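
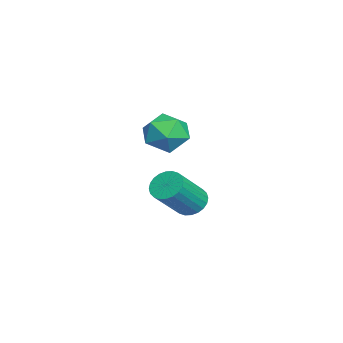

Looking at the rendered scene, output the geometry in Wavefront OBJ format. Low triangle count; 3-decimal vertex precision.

v 0.481 3.744 -1.433
v 0.965 3.518 -1.959
v 2.063 2.59 -0.554
v 1.579 2.816 -0.027
v 1.081 3.775 -1.881
v 2.179 2.847 -0.476
v 1.107 4.027 -1.735
v 2.204 3.099 -0.329
v 1.037 4.236 -1.542
v 2.135 3.308 -0.137
v 0.882 4.37 -1.333
v 1.98 3.442 0.072
v 0.667 4.408 -1.139
v 1.764 3.481 0.266
v 0.423 4.346 -0.989
v 1.521 3.419 0.416
v 0.188 4.192 -0.908
v 1.286 3.264 0.498
v -0.003 3.97 -0.906
v 1.095 3.042 0.499
v -0.119 3.713 -0.984
v 0.979 2.785 0.421
v -0.144 3.461 -1.131
v 0.953 2.533 0.275
v -0.075 3.252 -1.323
v 1.023 2.324 0.082
v 0.08 3.118 -1.532
v 1.178 2.19 -0.127
v 0.296 3.079 -1.726
v 1.393 2.152 -0.321
v 0.539 3.141 -1.876
v 1.637 2.214 -0.471
v 0.774 3.296 -1.958
v 1.872 2.368 -0.552
v 3.045 3.461 2.842
v 3.792 3.777 3.444
v 3.028 2.023 3.616
v 3.775 2.339 4.218
v 2.855 2.747 4.298
v 2.865 3.636 3.82
v 3.955 2.164 3.24
v 3.965 3.053 2.762
v 4.354 2.975 3.69
v 3.674 3.335 4.344
v 3.146 2.465 2.716
v 2.466 2.825 3.37
f 2 1 5
f 2 5 3
f 3 5 6
f 3 6 4
f 5 1 7
f 5 7 6
f 6 7 8
f 6 8 4
f 7 1 9
f 7 9 8
f 8 9 10
f 8 10 4
f 9 1 11
f 9 11 10
f 10 11 12
f 10 12 4
f 11 1 13
f 11 13 12
f 12 13 14
f 12 14 4
f 13 1 15
f 13 15 14
f 14 15 16
f 14 16 4
f 15 1 17
f 15 17 16
f 16 17 18
f 16 18 4
f 17 1 19
f 17 19 18
f 18 19 20
f 18 20 4
f 19 1 21
f 19 21 20
f 20 21 22
f 20 22 4
f 21 1 23
f 21 23 22
f 22 23 24
f 22 24 4
f 23 1 25
f 23 25 24
f 24 25 26
f 24 26 4
f 25 1 27
f 25 27 26
f 26 27 28
f 26 28 4
f 27 1 29
f 27 29 28
f 28 29 30
f 28 30 4
f 29 1 31
f 29 31 30
f 30 31 32
f 30 32 4
f 31 1 33
f 31 33 32
f 32 33 34
f 32 34 4
f 33 1 2
f 33 2 34
f 34 2 3
f 34 3 4
f 35 46 40
f 35 40 36
f 35 36 42
f 35 42 45
f 35 45 46
f 36 40 44
f 40 46 39
f 46 45 37
f 45 42 41
f 42 36 43
f 38 44 39
f 38 39 37
f 38 37 41
f 38 41 43
f 38 43 44
f 39 44 40
f 37 39 46
f 41 37 45
f 43 41 42
f 44 43 36



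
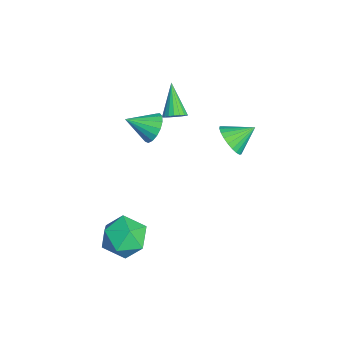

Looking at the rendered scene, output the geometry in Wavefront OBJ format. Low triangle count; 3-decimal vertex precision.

v 0.423 2.511 -0.475
v 0.883 2.113 0.215
v 0.317 3.689 0.275
v 1.152 2.258 0.026
v 1.31 2.441 -0.24
v 1.332 2.635 -0.541
v 1.216 2.81 -0.832
v 0.98 2.94 -1.069
v 0.659 3.004 -1.215
v 0.301 2.993 -1.249
v -0.037 2.909 -1.165
v -0.306 2.765 -0.976
v -0.464 2.582 -0.71
v -0.486 2.388 -0.409
v -0.371 2.213 -0.118
v -0.134 2.083 0.119
v 0.187 2.019 0.265
v 0.545 2.029 0.299
v 0.292 -1.115 0.87
v 0.586 -0.719 1.574
v 0.208 -2.405 1.63
v 0.177 -0.677 1.601
v -0.205 -0.735 1.459
v -0.474 -0.88 1.183
v -0.567 -1.079 0.835
v -0.463 -1.287 0.495
v -0.186 -1.455 0.241
v 0.2 -1.545 0.13
v 0.607 -1.536 0.19
v 0.942 -1.432 0.404
v 1.128 -1.254 0.726
v 1.123 -1.045 1.08
v 0.927 -0.852 1.386
v 3.909 -2.058 -4.26
v 4.673 -2.999 -4.469
v 3.307 -2.921 -2.571
v 4.071 -3.862 -2.78
v 4.524 -2.753 -2.5
v 4.896 -2.22 -3.544
v 3.084 -3.7 -3.496
v 3.456 -3.167 -4.54
v 4.163 -4.014 -3.997
v 5.053 -3.429 -3.381
v 2.927 -2.491 -3.659
v 3.817 -1.906 -3.043
v -1.364 0.138 -0.015
v -0.964 0.31 0.426
v -2.776 0.162 1.255
v -1.051 0.551 0.324
v -1.2 0.711 0.156
v -1.382 0.757 -0.047
v -1.56 0.68 -0.243
v -1.699 0.497 -0.395
v -1.772 0.242 -0.471
v -1.764 -0.034 -0.457
v -1.677 -0.275 -0.355
v -1.528 -0.435 -0.187
v -1.346 -0.481 0.016
v -1.168 -0.404 0.212
v -1.029 -0.22 0.364
v -0.956 0.035 0.44
f 2 1 4
f 2 4 3
f 4 1 5
f 4 5 3
f 5 1 6
f 5 6 3
f 6 1 7
f 6 7 3
f 7 1 8
f 7 8 3
f 8 1 9
f 8 9 3
f 9 1 10
f 9 10 3
f 10 1 11
f 10 11 3
f 11 1 12
f 11 12 3
f 12 1 13
f 12 13 3
f 13 1 14
f 13 14 3
f 14 1 15
f 14 15 3
f 15 1 16
f 15 16 3
f 16 1 17
f 16 17 3
f 17 1 18
f 17 18 3
f 18 1 2
f 18 2 3
f 20 19 22
f 20 22 21
f 22 19 23
f 22 23 21
f 23 19 24
f 23 24 21
f 24 19 25
f 24 25 21
f 25 19 26
f 25 26 21
f 26 19 27
f 26 27 21
f 27 19 28
f 27 28 21
f 28 19 29
f 28 29 21
f 29 19 30
f 29 30 21
f 30 19 31
f 30 31 21
f 31 19 32
f 31 32 21
f 32 19 33
f 32 33 21
f 33 19 20
f 33 20 21
f 34 45 39
f 34 39 35
f 34 35 41
f 34 41 44
f 34 44 45
f 35 39 43
f 39 45 38
f 45 44 36
f 44 41 40
f 41 35 42
f 37 43 38
f 37 38 36
f 37 36 40
f 37 40 42
f 37 42 43
f 38 43 39
f 36 38 45
f 40 36 44
f 42 40 41
f 43 42 35
f 47 46 49
f 47 49 48
f 49 46 50
f 49 50 48
f 50 46 51
f 50 51 48
f 51 46 52
f 51 52 48
f 52 46 53
f 52 53 48
f 53 46 54
f 53 54 48
f 54 46 55
f 54 55 48
f 55 46 56
f 55 56 48
f 56 46 57
f 56 57 48
f 57 46 58
f 57 58 48
f 58 46 59
f 58 59 48
f 59 46 60
f 59 60 48
f 60 46 61
f 60 61 48
f 61 46 47
f 61 47 48



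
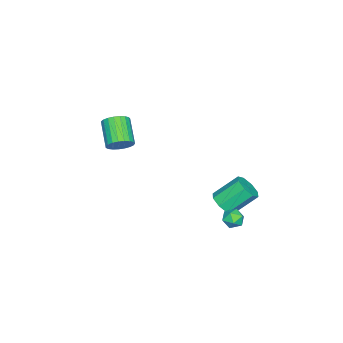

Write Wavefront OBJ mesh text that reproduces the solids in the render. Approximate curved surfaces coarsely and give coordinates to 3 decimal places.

v 0.938 -3.179 3.389
v 1.509 -3.618 3.714
v 0.332 -4.42 4.696
v -0.238 -3.981 4.371
v 1.5 -3.359 3.915
v 0.323 -4.16 4.897
v 1.394 -3.068 4.025
v 0.217 -3.87 5.007
v 1.209 -2.796 4.025
v 0.032 -3.598 5.007
v 0.977 -2.591 3.915
v -0.2 -3.393 4.897
v 0.739 -2.487 3.714
v -0.438 -3.289 4.696
v 0.535 -2.503 3.457
v -0.642 -3.305 4.439
v 0.401 -2.636 3.188
v -0.776 -3.438 4.17
v 0.36 -2.863 2.954
v -0.817 -3.665 3.936
v 0.419 -3.144 2.795
v -0.758 -3.946 3.777
v 0.567 -3.432 2.738
v -0.609 -4.233 3.721
v 0.78 -3.675 2.795
v -0.396 -4.477 3.777
v 1.021 -3.833 2.954
v -0.156 -4.635 3.936
v 1.247 -3.878 3.188
v 0.07 -4.68 4.17
v 1.419 -3.802 3.457
v 0.243 -4.604 4.439
v 0.229 2.432 -0.198
v 0.625 2.026 0.422
v -0.114 3.162 1.638
v -0.509 3.568 1.018
v 0.974 2.509 0.183
v 0.236 3.645 1.398
v 0.887 2.948 -0.28
v 0.149 4.083 0.936
v 0.415 3.084 -0.694
v -0.323 4.22 0.521
v -0.166 2.838 -0.818
v -0.905 3.974 0.398
v -0.516 2.355 -0.578
v -1.254 3.491 0.637
v -0.429 1.917 -0.116
v -1.167 3.052 1.1
v 0.043 1.78 0.299
v -0.695 2.916 1.514
v 0.798 3.844 -0.372
v 1.419 3.983 -0.59
v 1.141 2.877 -0.01
v 1.762 3.016 -0.228
v 1.506 3.354 0.294
v 1.294 3.952 0.07
v 1.266 2.908 -0.67
v 1.054 3.506 -0.894
v 1.708 3.405 -0.775
v 1.857 3.68 -0.179
v 0.703 3.18 -0.421
v 0.852 3.455 0.175
f 2 1 5
f 2 5 3
f 3 5 6
f 3 6 4
f 5 1 7
f 5 7 6
f 6 7 8
f 6 8 4
f 7 1 9
f 7 9 8
f 8 9 10
f 8 10 4
f 9 1 11
f 9 11 10
f 10 11 12
f 10 12 4
f 11 1 13
f 11 13 12
f 12 13 14
f 12 14 4
f 13 1 15
f 13 15 14
f 14 15 16
f 14 16 4
f 15 1 17
f 15 17 16
f 16 17 18
f 16 18 4
f 17 1 19
f 17 19 18
f 18 19 20
f 18 20 4
f 19 1 21
f 19 21 20
f 20 21 22
f 20 22 4
f 21 1 23
f 21 23 22
f 22 23 24
f 22 24 4
f 23 1 25
f 23 25 24
f 24 25 26
f 24 26 4
f 25 1 27
f 25 27 26
f 26 27 28
f 26 28 4
f 27 1 29
f 27 29 28
f 28 29 30
f 28 30 4
f 29 1 31
f 29 31 30
f 30 31 32
f 30 32 4
f 31 1 2
f 31 2 32
f 32 2 3
f 32 3 4
f 34 33 37
f 34 37 35
f 35 37 38
f 35 38 36
f 37 33 39
f 37 39 38
f 38 39 40
f 38 40 36
f 39 33 41
f 39 41 40
f 40 41 42
f 40 42 36
f 41 33 43
f 41 43 42
f 42 43 44
f 42 44 36
f 43 33 45
f 43 45 44
f 44 45 46
f 44 46 36
f 45 33 47
f 45 47 46
f 46 47 48
f 46 48 36
f 47 33 49
f 47 49 48
f 48 49 50
f 48 50 36
f 49 33 34
f 49 34 50
f 50 34 35
f 50 35 36
f 51 62 56
f 51 56 52
f 51 52 58
f 51 58 61
f 51 61 62
f 52 56 60
f 56 62 55
f 62 61 53
f 61 58 57
f 58 52 59
f 54 60 55
f 54 55 53
f 54 53 57
f 54 57 59
f 54 59 60
f 55 60 56
f 53 55 62
f 57 53 61
f 59 57 58
f 60 59 52



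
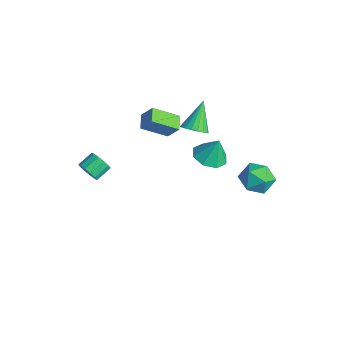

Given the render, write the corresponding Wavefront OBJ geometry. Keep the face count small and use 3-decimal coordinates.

v -3.073 -3.699 -1.532
v -2.494 -3.785 -1.063
v -2.729 -2.827 -0.598
v -3.307 -2.741 -1.068
v -2.343 -3.583 -1.402
v -2.578 -2.626 -0.937
v -2.423 -3.418 -1.782
v -2.658 -2.461 -1.318
v -2.71 -3.342 -2.084
v -2.945 -2.385 -1.619
v -3.111 -3.379 -2.21
v -3.346 -2.422 -1.745
v -3.501 -3.518 -2.121
v -3.736 -2.561 -1.656
v -3.754 -3.714 -1.845
v -3.989 -2.756 -1.381
v -3.791 -3.905 -1.47
v -4.026 -2.948 -1.005
v -3.6 -4.031 -1.115
v -3.835 -3.073 -0.65
v -3.241 -4.051 -0.892
v -3.476 -3.093 -0.427
v -2.829 -3.959 -0.873
v -3.064 -3.002 -0.408
v -1.823 3.478 -2.105
v -1.108 2.649 -1.996
v -1.537 3.922 -0.595
v -0.743 3.355 -2.273
v -1.01 4.133 -2.452
v -1.754 4.527 -2.427
v -2.538 4.307 -2.214
v -2.903 3.6 -1.937
v -2.635 2.822 -1.759
v -1.892 2.428 -1.783
v -3.099 1.448 0.826
v -3.565 -0.047 1.812
v -2.524 1.884 1.76
v -2.99 0.39 2.746
v -2.23 0.97 0.514
v -2.696 -0.524 1.5
v -1.655 1.407 1.448
v -2.121 -0.088 2.434
v -3.536 3.353 -1.04
v -3.07 2.913 -0.465
v -4.444 4.427 0.52
v -2.847 3.214 -0.543
v -2.761 3.543 -0.719
v -2.828 3.834 -0.959
v -3.035 4.03 -1.214
v -3.341 4.091 -1.435
v -3.686 4.007 -1.578
v -4.001 3.792 -1.614
v -4.224 3.491 -1.536
v -4.311 3.163 -1.36
v -4.244 2.872 -1.121
v -4.037 2.676 -0.865
v -3.731 2.614 -0.644
v -3.386 2.699 -0.501
v 4.062 3.862 1.976
v 4.929 3.289 1.572
v 3.051 3.311 0.588
v 3.918 2.738 0.184
v 3.421 2.407 1.126
v 4.046 2.748 1.983
v 3.934 3.852 0.177
v 4.559 4.193 1.034
v 4.85 3.283 0.46
v 4.533 2.39 1.046
v 3.447 4.21 1.114
v 3.13 3.317 1.7
f 2 1 5
f 2 5 3
f 3 5 6
f 3 6 4
f 5 1 7
f 5 7 6
f 6 7 8
f 6 8 4
f 7 1 9
f 7 9 8
f 8 9 10
f 8 10 4
f 9 1 11
f 9 11 10
f 10 11 12
f 10 12 4
f 11 1 13
f 11 13 12
f 12 13 14
f 12 14 4
f 13 1 15
f 13 15 14
f 14 15 16
f 14 16 4
f 15 1 17
f 15 17 16
f 16 17 18
f 16 18 4
f 17 1 19
f 17 19 18
f 18 19 20
f 18 20 4
f 19 1 21
f 19 21 20
f 20 21 22
f 20 22 4
f 21 1 23
f 21 23 22
f 22 23 24
f 22 24 4
f 23 1 2
f 23 2 24
f 24 2 3
f 24 3 4
f 26 25 28
f 26 28 27
f 28 25 29
f 28 29 27
f 29 25 30
f 29 30 27
f 30 25 31
f 30 31 27
f 31 25 32
f 31 32 27
f 32 25 33
f 32 33 27
f 33 25 34
f 33 34 27
f 34 25 26
f 34 26 27
f 36 38 35
f 39 36 35
f 35 38 37
f 37 39 35
f 36 42 38
f 40 36 39
f 40 42 36
f 38 42 37
f 41 39 37
f 37 42 41
f 41 40 39
f 42 40 41
f 44 43 46
f 44 46 45
f 46 43 47
f 46 47 45
f 47 43 48
f 47 48 45
f 48 43 49
f 48 49 45
f 49 43 50
f 49 50 45
f 50 43 51
f 50 51 45
f 51 43 52
f 51 52 45
f 52 43 53
f 52 53 45
f 53 43 54
f 53 54 45
f 54 43 55
f 54 55 45
f 55 43 56
f 55 56 45
f 56 43 57
f 56 57 45
f 57 43 58
f 57 58 45
f 58 43 44
f 58 44 45
f 59 70 64
f 59 64 60
f 59 60 66
f 59 66 69
f 59 69 70
f 60 64 68
f 64 70 63
f 70 69 61
f 69 66 65
f 66 60 67
f 62 68 63
f 62 63 61
f 62 61 65
f 62 65 67
f 62 67 68
f 63 68 64
f 61 63 70
f 65 61 69
f 67 65 66
f 68 67 60



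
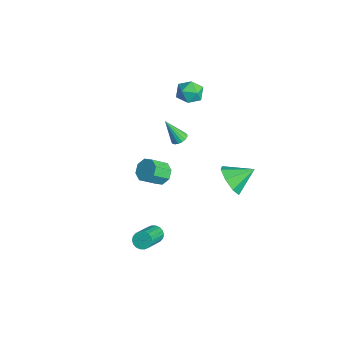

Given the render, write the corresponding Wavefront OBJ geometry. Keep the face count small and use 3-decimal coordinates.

v 1.897 -2.65 -4.353
v 2.301 -2.675 -4.768
v 3.567 -3.895 -3.462
v 3.163 -3.87 -3.047
v 2.368 -2.464 -4.636
v 3.634 -3.684 -3.33
v 2.342 -2.29 -4.447
v 3.608 -3.509 -3.141
v 2.227 -2.187 -4.24
v 3.493 -3.407 -2.934
v 2.047 -2.176 -4.055
v 3.313 -3.395 -2.749
v 1.838 -2.258 -3.929
v 3.104 -3.478 -2.624
v 1.64 -2.419 -3.887
v 2.906 -3.639 -2.582
v 1.493 -2.625 -3.938
v 2.759 -3.845 -2.632
v 1.426 -2.836 -4.07
v 2.692 -4.056 -2.764
v 1.452 -3.011 -4.259
v 2.718 -4.23 -2.953
v 1.567 -3.113 -4.466
v 2.833 -4.333 -3.16
v 1.747 -3.125 -4.651
v 3.013 -4.344 -3.345
v 1.956 -3.042 -4.776
v 3.222 -4.262 -3.471
v 2.154 -2.881 -4.818
v 3.42 -4.101 -3.513
v 0.75 -1.716 -0.033
v 1.124 -1.259 0.446
v 1.223 -2.228 1.292
v 0.85 -2.684 0.813
v 0.548 -1.246 0.529
v 0.648 -2.215 1.375
v 0.091 -1.508 0.283
v 0.191 -2.476 1.129
v 0.02 -1.891 -0.148
v 0.119 -2.86 0.698
v 0.377 -2.172 -0.512
v 0.476 -3.141 0.334
v 0.952 -2.185 -0.595
v 1.052 -3.154 0.251
v 1.409 -1.924 -0.349
v 1.509 -2.892 0.497
v 1.481 -1.54 0.082
v 1.58 -2.509 0.928
v -2.107 0.602 -0.45
v -1.648 0.34 -0.403
v -2.633 -0.062 0.99
v -1.605 0.56 -0.285
v -1.676 0.79 -0.205
v -1.846 0.977 -0.181
v -2.076 1.078 -0.219
v -2.313 1.069 -0.309
v -2.502 0.954 -0.432
v -2.601 0.758 -0.559
v -2.587 0.526 -0.66
v -2.463 0.311 -0.714
v -2.257 0.163 -0.707
v -2.017 0.115 -0.641
v -1.797 0.179 -0.531
v -2.339 1.79 3.216
v -1.491 1.653 3.368
v -2.669 0.767 4.132
v -1.821 0.63 4.284
v -2.199 1.368 4.556
v -1.995 2 3.99
v -2.165 0.42 3.51
v -1.961 1.052 2.944
v -1.383 0.806 3.55
v -1.404 1.391 4.196
v -2.756 1.029 3.304
v -2.777 1.614 3.95
v 2.726 1.611 -0.151
v 3.174 1.08 0.637
v 2.974 2.949 0.611
v 3.704 1.301 0.075
v 3.661 1.704 -0.62
v 3.07 2.052 -1.039
v 2.278 2.141 -0.938
v 1.748 1.92 -0.376
v 1.791 1.517 0.318
v 2.381 1.169 0.738
f 2 1 5
f 2 5 3
f 3 5 6
f 3 6 4
f 5 1 7
f 5 7 6
f 6 7 8
f 6 8 4
f 7 1 9
f 7 9 8
f 8 9 10
f 8 10 4
f 9 1 11
f 9 11 10
f 10 11 12
f 10 12 4
f 11 1 13
f 11 13 12
f 12 13 14
f 12 14 4
f 13 1 15
f 13 15 14
f 14 15 16
f 14 16 4
f 15 1 17
f 15 17 16
f 16 17 18
f 16 18 4
f 17 1 19
f 17 19 18
f 18 19 20
f 18 20 4
f 19 1 21
f 19 21 20
f 20 21 22
f 20 22 4
f 21 1 23
f 21 23 22
f 22 23 24
f 22 24 4
f 23 1 25
f 23 25 24
f 24 25 26
f 24 26 4
f 25 1 27
f 25 27 26
f 26 27 28
f 26 28 4
f 27 1 29
f 27 29 28
f 28 29 30
f 28 30 4
f 29 1 2
f 29 2 30
f 30 2 3
f 30 3 4
f 32 31 35
f 32 35 33
f 33 35 36
f 33 36 34
f 35 31 37
f 35 37 36
f 36 37 38
f 36 38 34
f 37 31 39
f 37 39 38
f 38 39 40
f 38 40 34
f 39 31 41
f 39 41 40
f 40 41 42
f 40 42 34
f 41 31 43
f 41 43 42
f 42 43 44
f 42 44 34
f 43 31 45
f 43 45 44
f 44 45 46
f 44 46 34
f 45 31 47
f 45 47 46
f 46 47 48
f 46 48 34
f 47 31 32
f 47 32 48
f 48 32 33
f 48 33 34
f 50 49 52
f 50 52 51
f 52 49 53
f 52 53 51
f 53 49 54
f 53 54 51
f 54 49 55
f 54 55 51
f 55 49 56
f 55 56 51
f 56 49 57
f 56 57 51
f 57 49 58
f 57 58 51
f 58 49 59
f 58 59 51
f 59 49 60
f 59 60 51
f 60 49 61
f 60 61 51
f 61 49 62
f 61 62 51
f 62 49 63
f 62 63 51
f 63 49 50
f 63 50 51
f 64 75 69
f 64 69 65
f 64 65 71
f 64 71 74
f 64 74 75
f 65 69 73
f 69 75 68
f 75 74 66
f 74 71 70
f 71 65 72
f 67 73 68
f 67 68 66
f 67 66 70
f 67 70 72
f 67 72 73
f 68 73 69
f 66 68 75
f 70 66 74
f 72 70 71
f 73 72 65
f 77 76 79
f 77 79 78
f 79 76 80
f 79 80 78
f 80 76 81
f 80 81 78
f 81 76 82
f 81 82 78
f 82 76 83
f 82 83 78
f 83 76 84
f 83 84 78
f 84 76 85
f 84 85 78
f 85 76 77
f 85 77 78



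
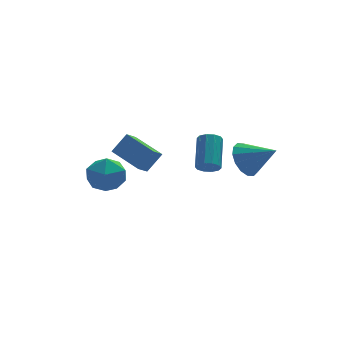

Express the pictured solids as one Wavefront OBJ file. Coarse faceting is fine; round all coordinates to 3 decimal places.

v -2.122 3.859 -0.881
v -1.341 4.017 0.095
v -1.574 4.335 -1.397
v -0.792 4.492 -0.421
v -1.208 2.288 -1.359
v -0.426 2.445 -0.383
v -0.659 2.763 -1.875
v 0.122 2.921 -0.899
v 2.348 2.768 -2.052
v 2.885 2.835 -2.375
v 3.389 4.319 -1.232
v 2.852 4.252 -0.908
v 2.613 3.057 -2.544
v 3.117 4.541 -1.401
v 2.241 3.169 -2.525
v 2.745 4.653 -1.382
v 1.909 3.128 -2.326
v 2.413 4.612 -1.182
v 1.745 2.949 -2.021
v 2.249 4.433 -0.878
v 1.811 2.701 -1.728
v 2.315 4.185 -0.585
v 2.083 2.479 -1.559
v 2.587 3.963 -0.416
v 2.455 2.367 -1.578
v 2.959 3.851 -0.435
v 2.787 2.408 -1.778
v 3.291 3.892 -0.634
v 2.951 2.587 -2.082
v 3.455 4.071 -0.939
v 3.222 -0.377 0.076
v 3.936 0.312 -0.161
v 4.398 -1.283 0.984
v 3.722 0.486 0.289
v 3.374 0.429 0.682
v 2.985 0.155 0.913
v 2.66 -0.261 0.919
v 2.486 -0.708 0.699
v 2.509 -1.067 0.312
v 2.723 -1.241 -0.138
v 3.071 -1.183 -0.531
v 3.459 -0.91 -0.761
v 3.784 -0.494 -0.768
v 3.959 -0.047 -0.548
v -3.33 3.94 -2.654
v -2.247 4.311 -2.718
v -2.773 2.489 -1.642
v -1.69 2.86 -1.706
v -2.461 3.445 -1.092
v -2.805 4.342 -1.717
v -2.215 2.458 -2.643
v -2.559 3.355 -3.268
v -1.558 3.395 -2.711
v -1.71 4.005 -1.753
v -3.31 2.795 -2.607
v -3.462 3.405 -1.649
f 2 4 1
f 5 2 1
f 1 4 3
f 3 5 1
f 2 8 4
f 6 2 5
f 6 8 2
f 4 8 3
f 7 5 3
f 3 8 7
f 7 6 5
f 8 6 7
f 10 9 13
f 10 13 11
f 11 13 14
f 11 14 12
f 13 9 15
f 13 15 14
f 14 15 16
f 14 16 12
f 15 9 17
f 15 17 16
f 16 17 18
f 16 18 12
f 17 9 19
f 17 19 18
f 18 19 20
f 18 20 12
f 19 9 21
f 19 21 20
f 20 21 22
f 20 22 12
f 21 9 23
f 21 23 22
f 22 23 24
f 22 24 12
f 23 9 25
f 23 25 24
f 24 25 26
f 24 26 12
f 25 9 27
f 25 27 26
f 26 27 28
f 26 28 12
f 27 9 29
f 27 29 28
f 28 29 30
f 28 30 12
f 29 9 10
f 29 10 30
f 30 10 11
f 30 11 12
f 32 31 34
f 32 34 33
f 34 31 35
f 34 35 33
f 35 31 36
f 35 36 33
f 36 31 37
f 36 37 33
f 37 31 38
f 37 38 33
f 38 31 39
f 38 39 33
f 39 31 40
f 39 40 33
f 40 31 41
f 40 41 33
f 41 31 42
f 41 42 33
f 42 31 43
f 42 43 33
f 43 31 44
f 43 44 33
f 44 31 32
f 44 32 33
f 45 56 50
f 45 50 46
f 45 46 52
f 45 52 55
f 45 55 56
f 46 50 54
f 50 56 49
f 56 55 47
f 55 52 51
f 52 46 53
f 48 54 49
f 48 49 47
f 48 47 51
f 48 51 53
f 48 53 54
f 49 54 50
f 47 49 56
f 51 47 55
f 53 51 52
f 54 53 46



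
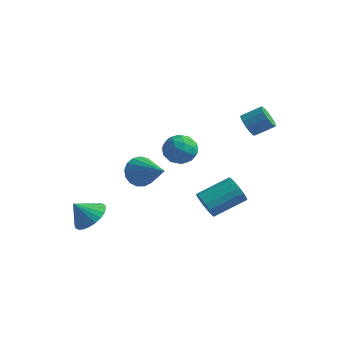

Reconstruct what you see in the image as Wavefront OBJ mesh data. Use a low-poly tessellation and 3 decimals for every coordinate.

v -3.002 -2.335 -3.016
v -2.205 -2.322 -2.498
v -3.598 -2.825 -2.084
v -2.35 -1.991 -2.416
v -2.594 -1.712 -2.426
v -2.9 -1.528 -2.525
v -3.221 -1.466 -2.699
v -3.509 -1.537 -2.921
v -3.72 -1.73 -3.157
v -3.822 -2.014 -3.372
v -3.798 -2.347 -3.533
v -3.653 -2.679 -3.615
v -3.409 -2.958 -3.605
v -3.103 -3.142 -3.506
v -2.782 -3.203 -3.332
v -2.494 -3.132 -3.11
v -2.283 -2.94 -2.874
v -2.181 -2.655 -2.659
v 2.127 3.173 1.943
v 2.506 3.208 1.391
v 3.291 3.782 1.966
v 2.913 3.747 2.517
v 2.284 3.514 1.388
v 3.07 4.088 1.963
v 2.013 3.712 1.561
v 2.798 4.286 2.136
v 1.778 3.738 1.855
v 2.564 4.312 2.43
v 1.654 3.585 2.177
v 2.44 4.159 2.752
v 1.68 3.301 2.425
v 2.466 3.875 3
v 1.848 2.977 2.519
v 2.634 3.551 3.094
v 2.105 2.715 2.431
v 2.89 3.289 3.006
v 2.369 2.598 2.187
v 3.154 3.172 2.762
v 2.556 2.664 1.866
v 3.341 3.238 2.441
v 2.607 2.891 1.569
v 3.392 3.465 2.144
v -0.98 -1.15 0.048
v -0.521 -0.953 -0.652
v 0.76 -1.85 0.992
v -0.507 -0.61 -0.425
v -0.601 -0.391 -0.089
v -0.781 -0.346 0.278
v -1.008 -0.485 0.592
v -1.228 -0.776 0.782
v -1.391 -1.153 0.803
v -1.46 -1.53 0.652
v -1.42 -1.819 0.362
v -1.278 -1.955 0
v -1.068 -1.907 -0.35
v -0.839 -1.685 -0.61
v -0.641 -1.341 -0.719
v 0.856 1.516 -3.029
v 1.218 1 -2.569
v 2.205 2.369 -1.811
v 1.844 2.884 -2.271
v 1.433 1.014 -2.874
v 2.42 2.383 -2.116
v 1.516 1.142 -3.214
v 2.503 2.511 -2.457
v 1.447 1.357 -3.512
v 2.435 2.725 -2.755
v 1.244 1.607 -3.699
v 2.231 2.976 -2.942
v 0.951 1.837 -3.733
v 1.939 3.206 -2.976
v 0.637 1.993 -3.605
v 1.625 3.362 -2.848
v 0.373 2.039 -3.346
v 1.361 3.408 -2.588
v 0.22 1.966 -3.013
v 1.207 3.335 -2.256
v 0.212 1.79 -2.684
v 1.2 3.158 -1.927
v 0.352 1.55 -2.434
v 1.34 2.919 -1.677
v 0.608 1.303 -2.321
v 1.595 2.672 -1.563
v 0.92 1.104 -2.369
v 1.908 2.473 -1.612
v -2.718 3.959 -1.104
v -2.079 4.378 -1.644
v -1.661 3.002 -0.596
v -1.022 3.421 -1.136
v -1.381 3.873 -0.399
v -2.034 4.464 -0.713
v -1.706 2.916 -1.527
v -2.359 3.507 -1.841
v -1.453 3.734 -1.905
v -1.253 4.325 -1.208
v -2.487 3.055 -1.032
v -2.287 3.646 -0.335
v -2.492 4.253 -1.418
v -1.248 3.127 -0.822
v -1.459 3.393 -0.388
v -1.084 3.639 -0.706
v -2.465 4.303 -0.871
v -2.09 4.55 -1.189
v -1.679 4.252 -0.457
v -1.65 2.83 -1.051
v -1.275 3.077 -1.369
v -2.656 3.741 -1.534
v -2.281 3.987 -1.852
v -2.061 3.128 -1.783
v -1.748 4.12 -1.889
v -1.127 3.558 -1.591
v -1.529 3.261 -1.821
v -1.913 3.608 -2.005
v -1.63 4.468 -1.48
v -1.009 3.905 -1.181
v -1.22 4.171 -0.748
v -1.604 4.518 -0.933
v -1.262 4.089 -1.633
v -2.731 3.475 -1.059
v -2.11 2.912 -0.76
v -2.136 2.862 -1.307
v -2.52 3.209 -1.492
v -2.613 3.822 -0.649
v -1.992 3.26 -0.351
v -1.827 3.772 -0.235
v -2.211 4.119 -0.419
v -2.478 3.291 -0.607
f 2 1 4
f 2 4 3
f 4 1 5
f 4 5 3
f 5 1 6
f 5 6 3
f 6 1 7
f 6 7 3
f 7 1 8
f 7 8 3
f 8 1 9
f 8 9 3
f 9 1 10
f 9 10 3
f 10 1 11
f 10 11 3
f 11 1 12
f 11 12 3
f 12 1 13
f 12 13 3
f 13 1 14
f 13 14 3
f 14 1 15
f 14 15 3
f 15 1 16
f 15 16 3
f 16 1 17
f 16 17 3
f 17 1 18
f 17 18 3
f 18 1 2
f 18 2 3
f 20 19 23
f 20 23 21
f 21 23 24
f 21 24 22
f 23 19 25
f 23 25 24
f 24 25 26
f 24 26 22
f 25 19 27
f 25 27 26
f 26 27 28
f 26 28 22
f 27 19 29
f 27 29 28
f 28 29 30
f 28 30 22
f 29 19 31
f 29 31 30
f 30 31 32
f 30 32 22
f 31 19 33
f 31 33 32
f 32 33 34
f 32 34 22
f 33 19 35
f 33 35 34
f 34 35 36
f 34 36 22
f 35 19 37
f 35 37 36
f 36 37 38
f 36 38 22
f 37 19 39
f 37 39 38
f 38 39 40
f 38 40 22
f 39 19 41
f 39 41 40
f 40 41 42
f 40 42 22
f 41 19 20
f 41 20 42
f 42 20 21
f 42 21 22
f 44 43 46
f 44 46 45
f 46 43 47
f 46 47 45
f 47 43 48
f 47 48 45
f 48 43 49
f 48 49 45
f 49 43 50
f 49 50 45
f 50 43 51
f 50 51 45
f 51 43 52
f 51 52 45
f 52 43 53
f 52 53 45
f 53 43 54
f 53 54 45
f 54 43 55
f 54 55 45
f 55 43 56
f 55 56 45
f 56 43 57
f 56 57 45
f 57 43 44
f 57 44 45
f 59 58 62
f 59 62 60
f 60 62 63
f 60 63 61
f 62 58 64
f 62 64 63
f 63 64 65
f 63 65 61
f 64 58 66
f 64 66 65
f 65 66 67
f 65 67 61
f 66 58 68
f 66 68 67
f 67 68 69
f 67 69 61
f 68 58 70
f 68 70 69
f 69 70 71
f 69 71 61
f 70 58 72
f 70 72 71
f 71 72 73
f 71 73 61
f 72 58 74
f 72 74 73
f 73 74 75
f 73 75 61
f 74 58 76
f 74 76 75
f 75 76 77
f 75 77 61
f 76 58 78
f 76 78 77
f 77 78 79
f 77 79 61
f 78 58 80
f 78 80 79
f 79 80 81
f 79 81 61
f 80 58 82
f 80 82 81
f 81 82 83
f 81 83 61
f 82 58 84
f 82 84 83
f 83 84 85
f 83 85 61
f 84 58 59
f 84 59 85
f 85 59 60
f 85 60 61
f 86 123 102
f 123 97 126
f 102 126 91
f 123 126 102
f 86 102 98
f 102 91 103
f 98 103 87
f 102 103 98
f 86 98 107
f 98 87 108
f 107 108 93
f 98 108 107
f 86 107 119
f 107 93 122
f 119 122 96
f 107 122 119
f 86 119 123
f 119 96 127
f 123 127 97
f 119 127 123
f 87 103 114
f 103 91 117
f 114 117 95
f 103 117 114
f 91 126 104
f 126 97 125
f 104 125 90
f 126 125 104
f 97 127 124
f 127 96 120
f 124 120 88
f 127 120 124
f 96 122 121
f 122 93 109
f 121 109 92
f 122 109 121
f 93 108 113
f 108 87 110
f 113 110 94
f 108 110 113
f 89 115 101
f 115 95 116
f 101 116 90
f 115 116 101
f 89 101 99
f 101 90 100
f 99 100 88
f 101 100 99
f 89 99 106
f 99 88 105
f 106 105 92
f 99 105 106
f 89 106 111
f 106 92 112
f 111 112 94
f 106 112 111
f 89 111 115
f 111 94 118
f 115 118 95
f 111 118 115
f 90 116 104
f 116 95 117
f 104 117 91
f 116 117 104
f 88 100 124
f 100 90 125
f 124 125 97
f 100 125 124
f 92 105 121
f 105 88 120
f 121 120 96
f 105 120 121
f 94 112 113
f 112 92 109
f 113 109 93
f 112 109 113
f 95 118 114
f 118 94 110
f 114 110 87
f 118 110 114



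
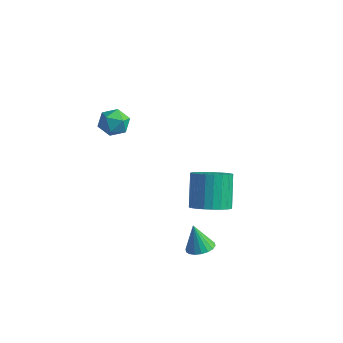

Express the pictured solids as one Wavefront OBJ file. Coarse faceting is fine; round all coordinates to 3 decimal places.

v -2.903 0.435 2.202
v -2.142 0.358 2.274
v -3.018 -0.798 2.106
v -2.257 -0.875 2.178
v -2.678 -0.643 2.777
v -2.607 0.119 2.836
v -2.553 -0.559 1.544
v -2.482 0.203 1.603
v -1.926 -0.256 1.867
v -2.004 -0.308 2.629
v -3.156 -0.132 1.751
v -3.234 -0.184 2.513
v 1.223 1.628 -3.158
v 2.104 1.948 -3.007
v 1.519 2.892 -1.59
v 0.637 2.572 -1.742
v 1.971 2.208 -3.235
v 1.386 3.152 -1.818
v 1.724 2.38 -3.452
v 1.139 3.323 -2.035
v 1.401 2.437 -3.623
v 0.815 3.381 -2.207
v 1.05 2.371 -3.724
v 0.465 3.315 -2.308
v 0.726 2.193 -3.739
v 0.141 3.136 -2.323
v 0.477 1.928 -3.666
v -0.108 2.871 -2.249
v 0.342 1.617 -3.515
v -0.243 2.561 -2.098
v 0.341 1.308 -3.31
v -0.244 2.252 -1.893
v 0.474 1.048 -3.082
v -0.111 1.992 -1.665
v 0.721 0.877 -2.865
v 0.136 1.82 -1.448
v 1.045 0.819 -2.693
v 0.459 1.763 -1.277
v 1.395 0.885 -2.592
v 0.81 1.829 -1.176
v 1.719 1.064 -2.577
v 1.134 2.007 -1.161
v 1.968 1.329 -2.651
v 1.383 2.272 -1.234
v 2.103 1.639 -2.802
v 1.518 2.583 -1.385
v 1.895 -0.12 -4.244
v 2.3 -0.624 -4.066
v 1.445 -0.04 -2.996
v 2.469 -0.383 -4.021
v 2.525 -0.09 -4.019
v 2.456 0.197 -4.063
v 2.276 0.421 -4.142
v 2.021 0.538 -4.241
v 1.74 0.525 -4.342
v 1.49 0.383 -4.423
v 1.321 0.143 -4.468
v 1.265 -0.15 -4.47
v 1.334 -0.437 -4.426
v 1.514 -0.661 -4.347
v 1.769 -0.778 -4.248
v 2.05 -0.765 -4.147
f 1 12 6
f 1 6 2
f 1 2 8
f 1 8 11
f 1 11 12
f 2 6 10
f 6 12 5
f 12 11 3
f 11 8 7
f 8 2 9
f 4 10 5
f 4 5 3
f 4 3 7
f 4 7 9
f 4 9 10
f 5 10 6
f 3 5 12
f 7 3 11
f 9 7 8
f 10 9 2
f 14 13 17
f 14 17 15
f 15 17 18
f 15 18 16
f 17 13 19
f 17 19 18
f 18 19 20
f 18 20 16
f 19 13 21
f 19 21 20
f 20 21 22
f 20 22 16
f 21 13 23
f 21 23 22
f 22 23 24
f 22 24 16
f 23 13 25
f 23 25 24
f 24 25 26
f 24 26 16
f 25 13 27
f 25 27 26
f 26 27 28
f 26 28 16
f 27 13 29
f 27 29 28
f 28 29 30
f 28 30 16
f 29 13 31
f 29 31 30
f 30 31 32
f 30 32 16
f 31 13 33
f 31 33 32
f 32 33 34
f 32 34 16
f 33 13 35
f 33 35 34
f 34 35 36
f 34 36 16
f 35 13 37
f 35 37 36
f 36 37 38
f 36 38 16
f 37 13 39
f 37 39 38
f 38 39 40
f 38 40 16
f 39 13 41
f 39 41 40
f 40 41 42
f 40 42 16
f 41 13 43
f 41 43 42
f 42 43 44
f 42 44 16
f 43 13 45
f 43 45 44
f 44 45 46
f 44 46 16
f 45 13 14
f 45 14 46
f 46 14 15
f 46 15 16
f 48 47 50
f 48 50 49
f 50 47 51
f 50 51 49
f 51 47 52
f 51 52 49
f 52 47 53
f 52 53 49
f 53 47 54
f 53 54 49
f 54 47 55
f 54 55 49
f 55 47 56
f 55 56 49
f 56 47 57
f 56 57 49
f 57 47 58
f 57 58 49
f 58 47 59
f 58 59 49
f 59 47 60
f 59 60 49
f 60 47 61
f 60 61 49
f 61 47 62
f 61 62 49
f 62 47 48
f 62 48 49



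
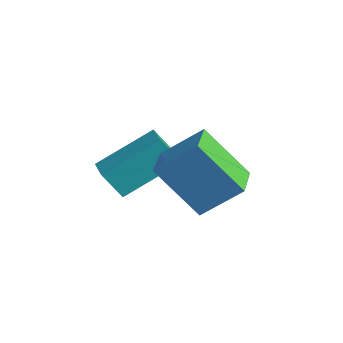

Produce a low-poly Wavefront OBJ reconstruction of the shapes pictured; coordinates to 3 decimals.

v -0.525 -3.235 -0.073
v 0.259 -2.243 0.987
v -1.51 -2.199 -0.314
v -0.726 -1.207 0.746
v 0.666 -2.473 -1.666
v 1.45 -1.481 -0.606
v -0.319 -1.437 -1.907
v 0.465 -0.445 -0.847
v -3.001 -2.733 -2.388
v -3.443 -3.191 -1.43
v -2.431 -0.968 -1.28
v -2.873 -1.427 -0.323
v -2.107 -3.153 -2.177
v -2.549 -3.612 -1.22
v -1.537 -1.389 -1.07
v -1.979 -1.847 -0.112
f 2 4 1
f 5 2 1
f 1 4 3
f 3 5 1
f 2 8 4
f 6 2 5
f 6 8 2
f 4 8 3
f 7 5 3
f 3 8 7
f 7 6 5
f 8 6 7
f 10 12 9
f 13 10 9
f 9 12 11
f 11 13 9
f 10 16 12
f 14 10 13
f 14 16 10
f 12 16 11
f 15 13 11
f 11 16 15
f 15 14 13
f 16 14 15



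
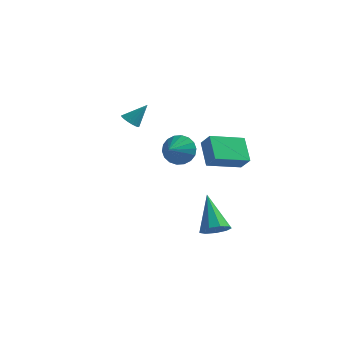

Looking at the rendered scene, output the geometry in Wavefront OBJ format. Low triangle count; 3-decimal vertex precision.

v -4.262 2.911 1.359
v -3.968 3.23 0.989
v -3.578 3.469 2.381
v -4.168 3.376 1.043
v -4.387 3.43 1.16
v -4.581 3.381 1.316
v -4.711 3.24 1.481
v -4.753 3.033 1.621
v -4.697 2.802 1.71
v -4.555 2.592 1.729
v -4.355 2.446 1.675
v -4.136 2.392 1.558
v -3.943 2.441 1.402
v -3.812 2.583 1.237
v -3.77 2.79 1.097
v -3.826 3.021 1.008
v -2.068 3.924 -0.653
v -1.687 4.246 0.143
v -2.132 2.796 -0.167
v -2.097 4.298 0.209
v -2.501 4.275 0.104
v -2.82 4.183 -0.152
v -2.99 4.039 -0.506
v -2.977 3.873 -0.89
v -2.784 3.717 -1.227
v -2.449 3.602 -1.45
v -2.039 3.55 -1.515
v -1.635 3.573 -1.41
v -1.317 3.665 -1.155
v -1.147 3.809 -0.801
v -1.16 3.975 -0.417
v -1.353 4.131 -0.08
v 1.235 -0.424 0.825
v 0.551 0.529 1.776
v 2.445 0.92 0.349
v 1.761 1.873 1.3
v 1.799 -0.693 1.5
v 1.115 0.26 2.451
v 3.009 0.651 1.024
v 2.325 1.604 1.975
v 2.565 -2.441 -2.199
v 3.185 -2.003 -2.158
v 1.655 -1.299 -0.621
v 2.848 -1.802 -2.498
v 2.378 -1.899 -2.699
v 1.996 -2.251 -2.665
v 1.88 -2.691 -2.414
v 2.085 -3.014 -2.062
v 2.515 -3.069 -1.774
v 2.968 -2.83 -1.685
v 3.233 -2.409 -1.837
f 2 1 4
f 2 4 3
f 4 1 5
f 4 5 3
f 5 1 6
f 5 6 3
f 6 1 7
f 6 7 3
f 7 1 8
f 7 8 3
f 8 1 9
f 8 9 3
f 9 1 10
f 9 10 3
f 10 1 11
f 10 11 3
f 11 1 12
f 11 12 3
f 12 1 13
f 12 13 3
f 13 1 14
f 13 14 3
f 14 1 15
f 14 15 3
f 15 1 16
f 15 16 3
f 16 1 2
f 16 2 3
f 18 17 20
f 18 20 19
f 20 17 21
f 20 21 19
f 21 17 22
f 21 22 19
f 22 17 23
f 22 23 19
f 23 17 24
f 23 24 19
f 24 17 25
f 24 25 19
f 25 17 26
f 25 26 19
f 26 17 27
f 26 27 19
f 27 17 28
f 27 28 19
f 28 17 29
f 28 29 19
f 29 17 30
f 29 30 19
f 30 17 31
f 30 31 19
f 31 17 32
f 31 32 19
f 32 17 18
f 32 18 19
f 34 36 33
f 37 34 33
f 33 36 35
f 35 37 33
f 34 40 36
f 38 34 37
f 38 40 34
f 36 40 35
f 39 37 35
f 35 40 39
f 39 38 37
f 40 38 39
f 42 41 44
f 42 44 43
f 44 41 45
f 44 45 43
f 45 41 46
f 45 46 43
f 46 41 47
f 46 47 43
f 47 41 48
f 47 48 43
f 48 41 49
f 48 49 43
f 49 41 50
f 49 50 43
f 50 41 51
f 50 51 43
f 51 41 42
f 51 42 43



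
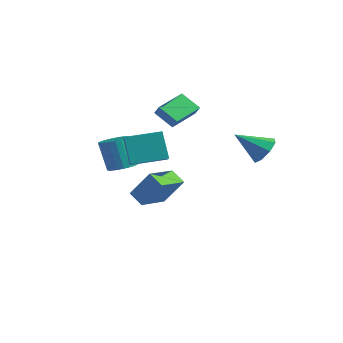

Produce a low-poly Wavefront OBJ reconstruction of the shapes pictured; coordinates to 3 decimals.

v 3.198 3.82 1.481
v 3.871 3.947 2.29
v 1.882 2.66 2.759
v 3.315 4.537 2.253
v 2.691 4.707 1.764
v 2.363 4.357 1.109
v 2.525 3.692 0.672
v 3.081 3.103 0.709
v 3.705 2.933 1.199
v 4.033 3.283 1.853
v -2.442 -0.593 -3.265
v -3.46 -0.534 -2.653
v -2.631 1.537 -3.784
v -3.65 1.596 -3.172
v -1.33 -0.056 -1.468
v -2.349 0.003 -0.856
v -1.52 2.074 -1.987
v -2.538 2.133 -1.375
v 0.899 -4.864 2.577
v 0.034 -4.487 4.284
v 0.112 -4.149 2.021
v -0.753 -3.772 3.727
v 2.213 -3.188 2.873
v 1.348 -2.811 4.579
v 1.426 -2.473 2.316
v 0.561 -2.096 4.023
v -2.804 -1.77 0.153
v -2.278 -1.04 0.344
v -3.051 -0.999 2.318
v -3.576 -1.73 2.127
v -2.577 -0.881 0.224
v -3.35 -0.841 2.198
v -2.91 -0.858 0.093
v -3.683 -0.818 2.067
v -3.227 -0.974 -0.029
v -4 -0.934 1.945
v -3.48 -1.211 -0.123
v -4.253 -1.171 1.851
v -3.63 -1.533 -0.175
v -4.403 -1.493 1.799
v -3.654 -1.891 -0.177
v -4.426 -1.851 1.797
v -3.548 -2.231 -0.129
v -4.321 -2.191 1.845
v -3.329 -2.501 -0.038
v -4.102 -2.46 1.936
v -3.03 -2.659 0.082
v -3.803 -2.619 2.056
v -2.697 -2.682 0.213
v -3.47 -2.642 2.187
v -2.38 -2.566 0.335
v -3.153 -2.526 2.309
v -2.127 -2.329 0.429
v -2.9 -2.289 2.403
v -1.977 -2.007 0.481
v -2.75 -1.967 2.455
v -1.954 -1.649 0.483
v -2.726 -1.609 2.457
v -2.059 -1.309 0.435
v -2.832 -1.269 2.409
v -3.089 2.742 1.89
v -4.329 2.493 2.804
v -3.12 4.788 2.404
v -4.359 4.54 3.318
v -2.561 2.58 2.562
v -3.8 2.332 3.476
v -2.591 4.627 3.076
v -3.831 4.378 3.99
f 2 1 4
f 2 4 3
f 4 1 5
f 4 5 3
f 5 1 6
f 5 6 3
f 6 1 7
f 6 7 3
f 7 1 8
f 7 8 3
f 8 1 9
f 8 9 3
f 9 1 10
f 9 10 3
f 10 1 2
f 10 2 3
f 12 14 11
f 15 12 11
f 11 14 13
f 13 15 11
f 12 18 14
f 16 12 15
f 16 18 12
f 14 18 13
f 17 15 13
f 13 18 17
f 17 16 15
f 18 16 17
f 20 22 19
f 23 20 19
f 19 22 21
f 21 23 19
f 20 26 22
f 24 20 23
f 24 26 20
f 22 26 21
f 25 23 21
f 21 26 25
f 25 24 23
f 26 24 25
f 28 27 31
f 28 31 29
f 29 31 32
f 29 32 30
f 31 27 33
f 31 33 32
f 32 33 34
f 32 34 30
f 33 27 35
f 33 35 34
f 34 35 36
f 34 36 30
f 35 27 37
f 35 37 36
f 36 37 38
f 36 38 30
f 37 27 39
f 37 39 38
f 38 39 40
f 38 40 30
f 39 27 41
f 39 41 40
f 40 41 42
f 40 42 30
f 41 27 43
f 41 43 42
f 42 43 44
f 42 44 30
f 43 27 45
f 43 45 44
f 44 45 46
f 44 46 30
f 45 27 47
f 45 47 46
f 46 47 48
f 46 48 30
f 47 27 49
f 47 49 48
f 48 49 50
f 48 50 30
f 49 27 51
f 49 51 50
f 50 51 52
f 50 52 30
f 51 27 53
f 51 53 52
f 52 53 54
f 52 54 30
f 53 27 55
f 53 55 54
f 54 55 56
f 54 56 30
f 55 27 57
f 55 57 56
f 56 57 58
f 56 58 30
f 57 27 59
f 57 59 58
f 58 59 60
f 58 60 30
f 59 27 28
f 59 28 60
f 60 28 29
f 60 29 30
f 62 64 61
f 65 62 61
f 61 64 63
f 63 65 61
f 62 68 64
f 66 62 65
f 66 68 62
f 64 68 63
f 67 65 63
f 63 68 67
f 67 66 65
f 68 66 67



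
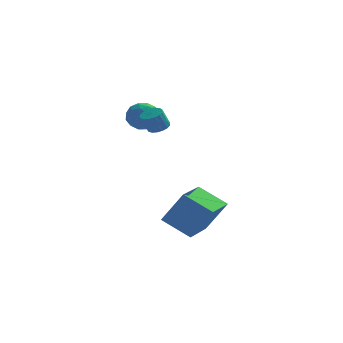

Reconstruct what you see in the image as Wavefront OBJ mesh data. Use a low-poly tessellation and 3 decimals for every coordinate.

v -2.463 -0.34 2.351
v -1.922 0.167 2.83
v -1.438 -0.507 1.37
v -0.897 0 1.849
v -1.127 -0.801 2.142
v -1.761 -0.697 2.749
v -1.599 0.357 1.451
v -2.233 0.461 2.058
v -1.388 0.598 2.274
v -1.096 -0.118 2.702
v -2.264 -0.222 1.498
v -1.972 -0.938 1.926
v -2.283 -0.072 2.677
v -1.077 -0.268 1.523
v -1.212 -0.739 1.696
v -0.894 -0.441 1.978
v -2.188 -0.58 2.629
v -1.87 -0.282 2.911
v -1.402 -0.851 2.506
v -1.49 -0.058 1.289
v -1.172 0.24 1.571
v -2.466 0.101 2.222
v -2.148 0.399 2.504
v -1.958 0.511 1.694
v -1.651 0.48 2.632
v -1.048 0.382 2.055
v -1.461 0.592 1.821
v -1.834 0.652 2.178
v -1.479 0.059 2.883
v -0.876 -0.039 2.306
v -1.012 -0.51 2.479
v -1.384 -0.449 2.835
v -1.165 0.312 2.556
v -2.484 -0.301 1.894
v -1.881 -0.399 1.317
v -1.976 0.109 1.365
v -2.348 0.17 1.721
v -2.312 -0.722 2.145
v -1.709 -0.82 1.568
v -1.526 -0.992 2.022
v -1.899 -0.932 2.379
v -2.195 -0.652 1.644
v -0.684 -3.38 -3.437
v 0.34 -3.491 -1.769
v -0.019 -1.311 -3.707
v 1.005 -1.422 -2.039
v 0.695 -3.938 -4.321
v 1.719 -4.049 -2.653
v 1.36 -1.869 -4.591
v 2.384 -1.98 -2.923
v -0.828 -2.333 2.122
v -0.411 -2.718 2.171
v -0.754 -2.973 3.087
v -1.172 -2.587 3.038
v -0.303 -2.49 2.276
v -0.646 -2.745 3.191
v -0.314 -2.227 2.345
v -0.657 -2.482 3.26
v -0.444 -1.987 2.363
v -0.787 -2.242 3.278
v -0.661 -1.827 2.326
v -1.004 -2.082 3.241
v -0.917 -1.782 2.242
v -1.26 -2.037 3.158
v -1.153 -1.864 2.131
v -1.496 -2.119 3.047
v -1.314 -2.053 2.018
v -1.657 -2.308 2.933
v -1.364 -2.306 1.929
v -1.707 -2.561 2.844
v -1.291 -2.565 1.884
v -1.634 -2.82 2.799
v -1.113 -2.771 1.894
v -1.456 -3.026 2.809
v -0.869 -2.876 1.956
v -1.212 -3.131 2.871
v -0.616 -2.857 2.056
v -0.959 -3.112 2.971
f 1 38 17
f 38 12 41
f 17 41 6
f 38 41 17
f 1 17 13
f 17 6 18
f 13 18 2
f 17 18 13
f 1 13 22
f 13 2 23
f 22 23 8
f 13 23 22
f 1 22 34
f 22 8 37
f 34 37 11
f 22 37 34
f 1 34 38
f 34 11 42
f 38 42 12
f 34 42 38
f 2 18 29
f 18 6 32
f 29 32 10
f 18 32 29
f 6 41 19
f 41 12 40
f 19 40 5
f 41 40 19
f 12 42 39
f 42 11 35
f 39 35 3
f 42 35 39
f 11 37 36
f 37 8 24
f 36 24 7
f 37 24 36
f 8 23 28
f 23 2 25
f 28 25 9
f 23 25 28
f 4 30 16
f 30 10 31
f 16 31 5
f 30 31 16
f 4 16 14
f 16 5 15
f 14 15 3
f 16 15 14
f 4 14 21
f 14 3 20
f 21 20 7
f 14 20 21
f 4 21 26
f 21 7 27
f 26 27 9
f 21 27 26
f 4 26 30
f 26 9 33
f 30 33 10
f 26 33 30
f 5 31 19
f 31 10 32
f 19 32 6
f 31 32 19
f 3 15 39
f 15 5 40
f 39 40 12
f 15 40 39
f 7 20 36
f 20 3 35
f 36 35 11
f 20 35 36
f 9 27 28
f 27 7 24
f 28 24 8
f 27 24 28
f 10 33 29
f 33 9 25
f 29 25 2
f 33 25 29
f 44 46 43
f 47 44 43
f 43 46 45
f 45 47 43
f 44 50 46
f 48 44 47
f 48 50 44
f 46 50 45
f 49 47 45
f 45 50 49
f 49 48 47
f 50 48 49
f 52 51 55
f 52 55 53
f 53 55 56
f 53 56 54
f 55 51 57
f 55 57 56
f 56 57 58
f 56 58 54
f 57 51 59
f 57 59 58
f 58 59 60
f 58 60 54
f 59 51 61
f 59 61 60
f 60 61 62
f 60 62 54
f 61 51 63
f 61 63 62
f 62 63 64
f 62 64 54
f 63 51 65
f 63 65 64
f 64 65 66
f 64 66 54
f 65 51 67
f 65 67 66
f 66 67 68
f 66 68 54
f 67 51 69
f 67 69 68
f 68 69 70
f 68 70 54
f 69 51 71
f 69 71 70
f 70 71 72
f 70 72 54
f 71 51 73
f 71 73 72
f 72 73 74
f 72 74 54
f 73 51 75
f 73 75 74
f 74 75 76
f 74 76 54
f 75 51 77
f 75 77 76
f 76 77 78
f 76 78 54
f 77 51 52
f 77 52 78
f 78 52 53
f 78 53 54



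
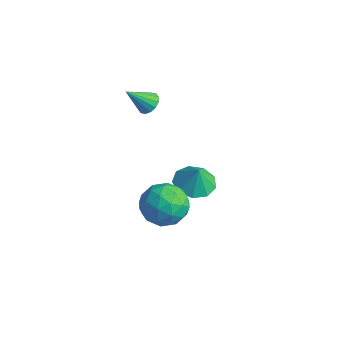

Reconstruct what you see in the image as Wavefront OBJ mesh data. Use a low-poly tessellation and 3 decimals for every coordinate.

v 0.86 -3.404 -1.557
v 1.42 -2.538 -0.947
v 1.88 -4.742 -0.593
v 2.44 -3.876 0.017
v 1.276 -4.088 0.209
v 0.646 -3.261 -0.387
v 2.654 -4.019 -1.153
v 2.024 -3.192 -1.749
v 2.529 -2.918 -0.697
v 1.677 -2.96 0.145
v 1.623 -4.32 -1.685
v 0.771 -4.362 -0.843
v 1.051 -2.853 -1.337
v 2.249 -4.427 -0.203
v 1.565 -4.551 -0.09
v 1.894 -4.042 0.268
v 0.595 -3.278 -1.008
v 0.924 -2.769 -0.649
v 0.84 -3.68 0.031
v 2.376 -4.511 -0.891
v 2.705 -4.002 -0.532
v 1.406 -3.238 -1.808
v 1.735 -2.729 -1.45
v 2.46 -3.6 -1.571
v 2.032 -2.568 -0.832
v 2.631 -3.354 -0.265
v 2.757 -3.438 -0.953
v 2.387 -2.952 -1.303
v 1.531 -2.592 -0.337
v 2.13 -3.379 0.23
v 1.446 -3.504 0.343
v 1.076 -3.017 -0.007
v 2.183 -2.816 -0.19
v 1.17 -3.901 -1.77
v 1.769 -4.688 -1.203
v 2.224 -4.263 -1.533
v 1.854 -3.776 -1.883
v 0.669 -3.926 -1.275
v 1.268 -4.712 -0.708
v 0.913 -4.328 -0.237
v 0.543 -3.842 -0.587
v 1.117 -4.464 -1.35
v -1.937 0.79 -4.241
v -1.172 0.091 -4.507
v -1.563 0.75 -3.059
v -0.917 0.774 -4.564
v -1.139 1.465 -4.47
v -1.734 1.841 -4.269
v -2.424 1.724 -4.055
v -2.886 1.171 -3.928
v -2.904 0.44 -3.947
v -2.469 -0.128 -4.104
v -1.785 -0.265 -4.325
v -2.927 -1.115 1.888
v -2.667 -0.723 2.322
v -3.253 -2.145 3.012
v -2.986 -0.636 2.309
v -3.29 -0.678 2.183
v -3.496 -0.836 1.978
v -3.55 -1.069 1.749
v -3.437 -1.314 1.557
v -3.187 -1.506 1.453
v -2.868 -1.593 1.467
v -2.564 -1.551 1.593
v -2.358 -1.393 1.798
v -2.304 -1.16 2.027
v -2.417 -0.915 2.219
f 1 38 17
f 38 12 41
f 17 41 6
f 38 41 17
f 1 17 13
f 17 6 18
f 13 18 2
f 17 18 13
f 1 13 22
f 13 2 23
f 22 23 8
f 13 23 22
f 1 22 34
f 22 8 37
f 34 37 11
f 22 37 34
f 1 34 38
f 34 11 42
f 38 42 12
f 34 42 38
f 2 18 29
f 18 6 32
f 29 32 10
f 18 32 29
f 6 41 19
f 41 12 40
f 19 40 5
f 41 40 19
f 12 42 39
f 42 11 35
f 39 35 3
f 42 35 39
f 11 37 36
f 37 8 24
f 36 24 7
f 37 24 36
f 8 23 28
f 23 2 25
f 28 25 9
f 23 25 28
f 4 30 16
f 30 10 31
f 16 31 5
f 30 31 16
f 4 16 14
f 16 5 15
f 14 15 3
f 16 15 14
f 4 14 21
f 14 3 20
f 21 20 7
f 14 20 21
f 4 21 26
f 21 7 27
f 26 27 9
f 21 27 26
f 4 26 30
f 26 9 33
f 30 33 10
f 26 33 30
f 5 31 19
f 31 10 32
f 19 32 6
f 31 32 19
f 3 15 39
f 15 5 40
f 39 40 12
f 15 40 39
f 7 20 36
f 20 3 35
f 36 35 11
f 20 35 36
f 9 27 28
f 27 7 24
f 28 24 8
f 27 24 28
f 10 33 29
f 33 9 25
f 29 25 2
f 33 25 29
f 44 43 46
f 44 46 45
f 46 43 47
f 46 47 45
f 47 43 48
f 47 48 45
f 48 43 49
f 48 49 45
f 49 43 50
f 49 50 45
f 50 43 51
f 50 51 45
f 51 43 52
f 51 52 45
f 52 43 53
f 52 53 45
f 53 43 44
f 53 44 45
f 55 54 57
f 55 57 56
f 57 54 58
f 57 58 56
f 58 54 59
f 58 59 56
f 59 54 60
f 59 60 56
f 60 54 61
f 60 61 56
f 61 54 62
f 61 62 56
f 62 54 63
f 62 63 56
f 63 54 64
f 63 64 56
f 64 54 65
f 64 65 56
f 65 54 66
f 65 66 56
f 66 54 67
f 66 67 56
f 67 54 55
f 67 55 56



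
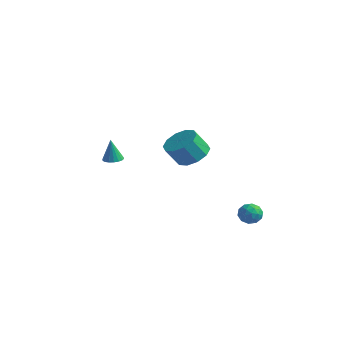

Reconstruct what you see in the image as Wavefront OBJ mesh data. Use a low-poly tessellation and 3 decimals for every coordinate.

v -3.821 -0.718 -1.417
v -3.256 -0.844 -1.386
v -3.919 -0.802 -0.003
v -3.258 -0.587 -1.371
v -3.372 -0.355 -1.365
v -3.575 -0.195 -1.369
v -3.826 -0.139 -1.383
v -4.077 -0.197 -1.404
v -4.277 -0.359 -1.427
v -4.387 -0.591 -1.448
v -4.384 -0.849 -1.464
v -4.271 -1.081 -1.47
v -4.068 -1.241 -1.465
v -3.817 -1.297 -1.451
v -3.566 -1.238 -1.431
v -3.366 -1.077 -1.407
v 3.786 2.559 -3.783
v 4.339 2.126 -3.837
v 3.081 1.674 -3.923
v 3.634 1.241 -3.977
v 3.483 1.544 -3.36
v 3.919 2.091 -3.273
v 3.501 1.709 -4.487
v 3.937 2.256 -4.4
v 4.163 1.601 -4.272
v 4.152 1.499 -3.575
v 3.268 2.301 -4.185
v 3.257 2.199 -3.488
v 4.124 2.42 -3.797
v 3.296 1.38 -3.963
v 3.207 1.558 -3.599
v 3.532 1.304 -3.631
v 3.877 2.399 -3.466
v 4.202 2.145 -3.498
v 3.699 1.803 -3.217
v 3.218 1.655 -4.262
v 3.543 1.401 -4.294
v 3.888 2.496 -4.129
v 4.213 2.242 -4.161
v 3.721 1.997 -4.543
v 4.346 1.857 -4.085
v 3.932 1.337 -4.168
v 3.854 1.612 -4.468
v 4.11 1.933 -4.417
v 4.34 1.798 -3.676
v 3.926 1.277 -3.758
v 3.837 1.455 -3.395
v 4.093 1.777 -3.344
v 4.236 1.489 -3.932
v 3.494 2.523 -4.002
v 3.08 2.002 -4.084
v 3.327 2.023 -4.416
v 3.583 2.345 -4.365
v 3.488 2.463 -3.592
v 3.074 1.943 -3.675
v 3.31 1.867 -3.343
v 3.566 2.188 -3.292
v 3.184 2.311 -3.828
v 2.067 -0.636 0.653
v 2.795 -0.164 1.151
v 2.481 -0.833 2.245
v 1.753 -1.304 1.747
v 2.278 0.17 1.206
v 1.964 -0.499 2.3
v 1.681 0.197 1.051
v 1.366 -0.472 2.144
v 1.231 -0.095 0.743
v 0.916 -0.764 1.837
v 1.101 -0.593 0.401
v 0.786 -1.262 1.495
v 1.339 -1.107 0.155
v 1.025 -1.776 1.249
v 1.856 -1.441 0.1
v 1.542 -2.11 1.194
v 2.454 -1.468 0.256
v 2.139 -2.137 1.349
v 2.904 -1.176 0.563
v 2.589 -1.845 1.657
v 3.034 -0.678 0.905
v 2.719 -1.347 1.999
f 2 1 4
f 2 4 3
f 4 1 5
f 4 5 3
f 5 1 6
f 5 6 3
f 6 1 7
f 6 7 3
f 7 1 8
f 7 8 3
f 8 1 9
f 8 9 3
f 9 1 10
f 9 10 3
f 10 1 11
f 10 11 3
f 11 1 12
f 11 12 3
f 12 1 13
f 12 13 3
f 13 1 14
f 13 14 3
f 14 1 15
f 14 15 3
f 15 1 16
f 15 16 3
f 16 1 2
f 16 2 3
f 17 54 33
f 54 28 57
f 33 57 22
f 54 57 33
f 17 33 29
f 33 22 34
f 29 34 18
f 33 34 29
f 17 29 38
f 29 18 39
f 38 39 24
f 29 39 38
f 17 38 50
f 38 24 53
f 50 53 27
f 38 53 50
f 17 50 54
f 50 27 58
f 54 58 28
f 50 58 54
f 18 34 45
f 34 22 48
f 45 48 26
f 34 48 45
f 22 57 35
f 57 28 56
f 35 56 21
f 57 56 35
f 28 58 55
f 58 27 51
f 55 51 19
f 58 51 55
f 27 53 52
f 53 24 40
f 52 40 23
f 53 40 52
f 24 39 44
f 39 18 41
f 44 41 25
f 39 41 44
f 20 46 32
f 46 26 47
f 32 47 21
f 46 47 32
f 20 32 30
f 32 21 31
f 30 31 19
f 32 31 30
f 20 30 37
f 30 19 36
f 37 36 23
f 30 36 37
f 20 37 42
f 37 23 43
f 42 43 25
f 37 43 42
f 20 42 46
f 42 25 49
f 46 49 26
f 42 49 46
f 21 47 35
f 47 26 48
f 35 48 22
f 47 48 35
f 19 31 55
f 31 21 56
f 55 56 28
f 31 56 55
f 23 36 52
f 36 19 51
f 52 51 27
f 36 51 52
f 25 43 44
f 43 23 40
f 44 40 24
f 43 40 44
f 26 49 45
f 49 25 41
f 45 41 18
f 49 41 45
f 60 59 63
f 60 63 61
f 61 63 64
f 61 64 62
f 63 59 65
f 63 65 64
f 64 65 66
f 64 66 62
f 65 59 67
f 65 67 66
f 66 67 68
f 66 68 62
f 67 59 69
f 67 69 68
f 68 69 70
f 68 70 62
f 69 59 71
f 69 71 70
f 70 71 72
f 70 72 62
f 71 59 73
f 71 73 72
f 72 73 74
f 72 74 62
f 73 59 75
f 73 75 74
f 74 75 76
f 74 76 62
f 75 59 77
f 75 77 76
f 76 77 78
f 76 78 62
f 77 59 79
f 77 79 78
f 78 79 80
f 78 80 62
f 79 59 60
f 79 60 80
f 80 60 61
f 80 61 62



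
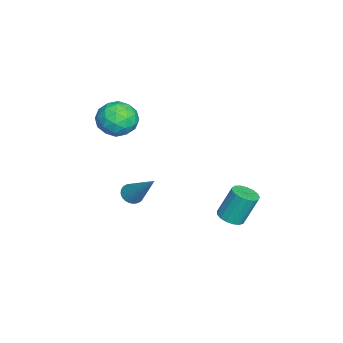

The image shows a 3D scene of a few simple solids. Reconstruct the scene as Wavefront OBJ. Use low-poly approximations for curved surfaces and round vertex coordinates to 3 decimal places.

v 0.238 -1.169 -1.227
v 0.617 -1.048 -1.545
v 1.162 -0.131 0.267
v 0.493 -0.896 -1.574
v 0.329 -0.785 -1.55
v 0.152 -0.733 -1.476
v -0.013 -0.747 -1.365
v -0.139 -0.825 -1.233
v -0.207 -0.956 -1.099
v -0.208 -1.119 -0.985
v -0.141 -1.29 -0.908
v -0.017 -1.442 -0.879
v 0.147 -1.553 -0.903
v 0.324 -1.605 -0.977
v 0.488 -1.591 -1.088
v 0.615 -1.513 -1.221
v 0.683 -1.382 -1.354
v 0.684 -1.219 -1.468
v -0.375 2.712 -2.677
v 0.212 2.598 -2.557
v 0.042 3.174 -1.182
v -0.545 3.288 -1.303
v 0.215 2.867 -2.669
v 0.045 3.443 -1.295
v 0.083 3.101 -2.784
v -0.088 3.677 -1.409
v -0.154 3.246 -2.874
v -0.325 3.822 -1.499
v -0.442 3.268 -2.919
v -0.612 3.844 -1.544
v -0.714 3.163 -2.908
v -0.885 3.739 -1.534
v -0.909 2.955 -2.845
v -1.079 3.531 -1.471
v -0.981 2.691 -2.744
v -1.151 3.267 -1.369
v -0.914 2.432 -2.627
v -1.085 3.007 -1.252
v -0.724 2.237 -2.522
v -0.894 2.813 -1.147
v -0.454 2.151 -2.452
v -0.624 2.727 -1.077
v -0.165 2.193 -2.434
v -0.336 2.769 -1.059
v 0.075 2.355 -2.472
v -0.096 2.93 -1.097
v -1.535 -1.58 2.873
v -0.95 -1.053 2.387
v -0.81 -2.807 2.413
v -0.225 -2.28 1.927
v -0.203 -2.264 2.852
v -0.651 -1.506 3.136
v -1.109 -2.354 1.664
v -1.557 -1.596 1.948
v -0.687 -1.531 1.64
v -0.127 -1.475 2.374
v -1.633 -2.385 2.426
v -1.073 -2.329 3.16
v -1.306 -1.209 2.67
v -0.454 -2.651 2.13
v -0.441 -2.642 2.674
v -0.097 -2.332 2.388
v -1.13 -1.475 3.111
v -0.786 -1.165 2.825
v -0.347 -1.877 3.098
v -0.974 -2.695 1.975
v -0.63 -2.385 1.689
v -1.663 -1.528 2.412
v -1.319 -1.218 2.126
v -1.413 -1.983 1.702
v -0.808 -1.18 1.945
v -0.382 -1.901 1.675
v -0.901 -1.945 1.52
v -1.165 -1.499 1.687
v -0.479 -1.147 2.377
v -0.053 -1.868 2.107
v -0.039 -1.859 2.65
v -0.303 -1.413 2.817
v -0.324 -1.428 1.938
v -1.707 -1.992 2.693
v -1.281 -2.713 2.423
v -1.457 -2.447 1.983
v -1.721 -2.001 2.15
v -1.378 -1.959 3.125
v -0.952 -2.68 2.855
v -0.595 -2.361 3.113
v -0.859 -1.915 3.28
v -1.436 -2.432 2.862
f 2 1 4
f 2 4 3
f 4 1 5
f 4 5 3
f 5 1 6
f 5 6 3
f 6 1 7
f 6 7 3
f 7 1 8
f 7 8 3
f 8 1 9
f 8 9 3
f 9 1 10
f 9 10 3
f 10 1 11
f 10 11 3
f 11 1 12
f 11 12 3
f 12 1 13
f 12 13 3
f 13 1 14
f 13 14 3
f 14 1 15
f 14 15 3
f 15 1 16
f 15 16 3
f 16 1 17
f 16 17 3
f 17 1 18
f 17 18 3
f 18 1 2
f 18 2 3
f 20 19 23
f 20 23 21
f 21 23 24
f 21 24 22
f 23 19 25
f 23 25 24
f 24 25 26
f 24 26 22
f 25 19 27
f 25 27 26
f 26 27 28
f 26 28 22
f 27 19 29
f 27 29 28
f 28 29 30
f 28 30 22
f 29 19 31
f 29 31 30
f 30 31 32
f 30 32 22
f 31 19 33
f 31 33 32
f 32 33 34
f 32 34 22
f 33 19 35
f 33 35 34
f 34 35 36
f 34 36 22
f 35 19 37
f 35 37 36
f 36 37 38
f 36 38 22
f 37 19 39
f 37 39 38
f 38 39 40
f 38 40 22
f 39 19 41
f 39 41 40
f 40 41 42
f 40 42 22
f 41 19 43
f 41 43 42
f 42 43 44
f 42 44 22
f 43 19 45
f 43 45 44
f 44 45 46
f 44 46 22
f 45 19 20
f 45 20 46
f 46 20 21
f 46 21 22
f 47 84 63
f 84 58 87
f 63 87 52
f 84 87 63
f 47 63 59
f 63 52 64
f 59 64 48
f 63 64 59
f 47 59 68
f 59 48 69
f 68 69 54
f 59 69 68
f 47 68 80
f 68 54 83
f 80 83 57
f 68 83 80
f 47 80 84
f 80 57 88
f 84 88 58
f 80 88 84
f 48 64 75
f 64 52 78
f 75 78 56
f 64 78 75
f 52 87 65
f 87 58 86
f 65 86 51
f 87 86 65
f 58 88 85
f 88 57 81
f 85 81 49
f 88 81 85
f 57 83 82
f 83 54 70
f 82 70 53
f 83 70 82
f 54 69 74
f 69 48 71
f 74 71 55
f 69 71 74
f 50 76 62
f 76 56 77
f 62 77 51
f 76 77 62
f 50 62 60
f 62 51 61
f 60 61 49
f 62 61 60
f 50 60 67
f 60 49 66
f 67 66 53
f 60 66 67
f 50 67 72
f 67 53 73
f 72 73 55
f 67 73 72
f 50 72 76
f 72 55 79
f 76 79 56
f 72 79 76
f 51 77 65
f 77 56 78
f 65 78 52
f 77 78 65
f 49 61 85
f 61 51 86
f 85 86 58
f 61 86 85
f 53 66 82
f 66 49 81
f 82 81 57
f 66 81 82
f 55 73 74
f 73 53 70
f 74 70 54
f 73 70 74
f 56 79 75
f 79 55 71
f 75 71 48
f 79 71 75



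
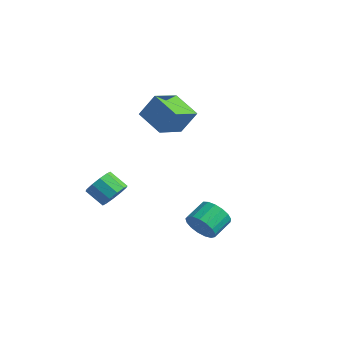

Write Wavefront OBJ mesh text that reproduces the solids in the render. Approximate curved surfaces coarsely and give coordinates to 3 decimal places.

v -4.606 2.422 3.155
v -4.048 3.001 4.468
v -4.74 4.085 2.479
v -4.182 4.664 3.792
v -2.998 2.296 2.528
v -2.44 2.875 3.841
v -3.132 3.959 1.852
v -2.574 4.538 3.165
v 2.54 -0.452 -0.525
v 3.152 -0.661 0.087
v 3.072 0.483 0.557
v 2.46 0.692 -0.055
v 3.381 -0.511 -0.24
v 3.301 0.634 0.231
v 3.417 -0.347 -0.631
v 3.337 0.797 -0.161
v 3.253 -0.208 -0.999
v 3.173 0.937 -0.528
v 2.925 -0.124 -1.257
v 2.845 1.02 -0.787
v 2.509 -0.116 -1.349
v 2.429 1.029 -0.878
v 2.1 -0.184 -1.251
v 2.02 0.96 -0.781
v 1.792 -0.314 -0.987
v 1.712 0.83 -0.517
v 1.655 -0.476 -0.618
v 1.575 0.668 -0.147
v 1.721 -0.632 -0.227
v 1.641 0.512 0.244
v 1.974 -0.747 0.096
v 1.895 0.398 0.566
v 2.357 -0.794 0.276
v 2.278 0.35 0.746
v 2.782 -0.763 0.273
v 2.702 0.381 0.743
v -2.355 -1.377 -0.144
v -1.909 -1.196 0.544
v -2.878 -1.423 1.232
v -3.325 -1.603 0.544
v -2.13 -0.758 0.377
v -3.099 -0.984 1.065
v -2.437 -0.555 0.01
v -3.407 -0.782 0.699
v -2.714 -0.667 -0.415
v -3.683 -0.893 0.274
v -2.853 -1.05 -0.737
v -3.822 -1.276 -0.048
v -2.802 -1.557 -0.832
v -3.771 -1.784 -0.144
v -2.581 -1.996 -0.665
v -3.55 -2.222 0.023
v -2.273 -2.198 -0.299
v -3.243 -2.425 0.39
v -1.997 -2.087 0.126
v -2.966 -2.313 0.815
v -1.858 -1.704 0.448
v -2.827 -1.93 1.137
f 2 4 1
f 5 2 1
f 1 4 3
f 3 5 1
f 2 8 4
f 6 2 5
f 6 8 2
f 4 8 3
f 7 5 3
f 3 8 7
f 7 6 5
f 8 6 7
f 10 9 13
f 10 13 11
f 11 13 14
f 11 14 12
f 13 9 15
f 13 15 14
f 14 15 16
f 14 16 12
f 15 9 17
f 15 17 16
f 16 17 18
f 16 18 12
f 17 9 19
f 17 19 18
f 18 19 20
f 18 20 12
f 19 9 21
f 19 21 20
f 20 21 22
f 20 22 12
f 21 9 23
f 21 23 22
f 22 23 24
f 22 24 12
f 23 9 25
f 23 25 24
f 24 25 26
f 24 26 12
f 25 9 27
f 25 27 26
f 26 27 28
f 26 28 12
f 27 9 29
f 27 29 28
f 28 29 30
f 28 30 12
f 29 9 31
f 29 31 30
f 30 31 32
f 30 32 12
f 31 9 33
f 31 33 32
f 32 33 34
f 32 34 12
f 33 9 35
f 33 35 34
f 34 35 36
f 34 36 12
f 35 9 10
f 35 10 36
f 36 10 11
f 36 11 12
f 38 37 41
f 38 41 39
f 39 41 42
f 39 42 40
f 41 37 43
f 41 43 42
f 42 43 44
f 42 44 40
f 43 37 45
f 43 45 44
f 44 45 46
f 44 46 40
f 45 37 47
f 45 47 46
f 46 47 48
f 46 48 40
f 47 37 49
f 47 49 48
f 48 49 50
f 48 50 40
f 49 37 51
f 49 51 50
f 50 51 52
f 50 52 40
f 51 37 53
f 51 53 52
f 52 53 54
f 52 54 40
f 53 37 55
f 53 55 54
f 54 55 56
f 54 56 40
f 55 37 57
f 55 57 56
f 56 57 58
f 56 58 40
f 57 37 38
f 57 38 58
f 58 38 39
f 58 39 40



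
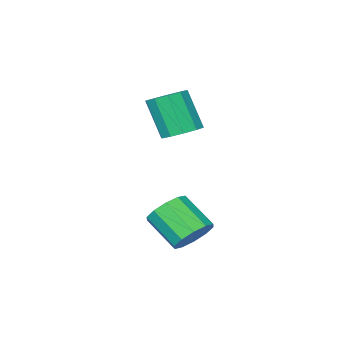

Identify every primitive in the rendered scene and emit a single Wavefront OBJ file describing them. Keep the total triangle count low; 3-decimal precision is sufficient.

v -1.696 3.499 -4.364
v -1.2 3.235 -4.829
v -0.988 2.176 -4.002
v -1.484 2.441 -3.536
v -0.987 3.505 -4.538
v -0.775 2.447 -3.711
v -1.045 3.774 -4.18
v -0.833 2.715 -3.353
v -1.352 3.937 -3.892
v -1.139 2.879 -3.065
v -1.79 3.933 -3.784
v -1.577 2.875 -2.957
v -2.192 3.764 -3.898
v -1.98 2.705 -3.071
v -2.405 3.493 -4.189
v -2.193 2.435 -3.362
v -2.347 3.225 -4.547
v -2.135 2.166 -3.72
v -2.041 3.061 -4.835
v -1.828 2.003 -4.008
v -1.603 3.065 -4.943
v -1.39 2.007 -4.116
v -3.611 0.42 -1.654
v -3.151 -0.04 -1.913
v -3.049 -0.72 -0.525
v -3.509 -0.26 -0.266
v -2.93 0.301 -1.763
v -2.828 -0.38 -0.374
v -2.969 0.686 -1.571
v -2.867 0.006 -0.182
v -3.253 0.97 -1.411
v -3.151 0.29 -0.022
v -3.674 1.044 -1.344
v -3.572 0.364 0.045
v -4.071 0.88 -1.395
v -3.969 0.2 -0.007
v -4.292 0.54 -1.546
v -4.19 -0.141 -0.157
v -4.253 0.154 -1.738
v -4.151 -0.526 -0.349
v -3.969 -0.13 -1.898
v -3.867 -0.81 -0.509
v -3.548 -0.204 -1.965
v -3.446 -0.884 -0.576
f 2 1 5
f 2 5 3
f 3 5 6
f 3 6 4
f 5 1 7
f 5 7 6
f 6 7 8
f 6 8 4
f 7 1 9
f 7 9 8
f 8 9 10
f 8 10 4
f 9 1 11
f 9 11 10
f 10 11 12
f 10 12 4
f 11 1 13
f 11 13 12
f 12 13 14
f 12 14 4
f 13 1 15
f 13 15 14
f 14 15 16
f 14 16 4
f 15 1 17
f 15 17 16
f 16 17 18
f 16 18 4
f 17 1 19
f 17 19 18
f 18 19 20
f 18 20 4
f 19 1 21
f 19 21 20
f 20 21 22
f 20 22 4
f 21 1 2
f 21 2 22
f 22 2 3
f 22 3 4
f 24 23 27
f 24 27 25
f 25 27 28
f 25 28 26
f 27 23 29
f 27 29 28
f 28 29 30
f 28 30 26
f 29 23 31
f 29 31 30
f 30 31 32
f 30 32 26
f 31 23 33
f 31 33 32
f 32 33 34
f 32 34 26
f 33 23 35
f 33 35 34
f 34 35 36
f 34 36 26
f 35 23 37
f 35 37 36
f 36 37 38
f 36 38 26
f 37 23 39
f 37 39 38
f 38 39 40
f 38 40 26
f 39 23 41
f 39 41 40
f 40 41 42
f 40 42 26
f 41 23 43
f 41 43 42
f 42 43 44
f 42 44 26
f 43 23 24
f 43 24 44
f 44 24 25
f 44 25 26



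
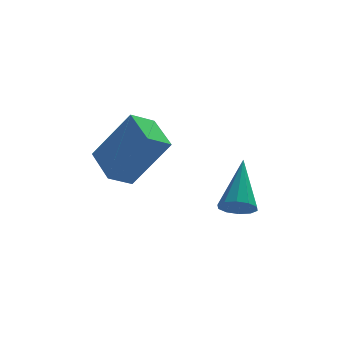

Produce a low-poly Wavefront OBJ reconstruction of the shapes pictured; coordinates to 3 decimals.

v -0.448 -3.597 1.824
v -1.178 -3.999 2.235
v -0.851 -2.329 2.346
v -1.582 -2.731 2.758
v 0.682 -3.929 3.502
v -0.049 -4.331 3.914
v 0.278 -2.661 4.025
v -0.452 -3.063 4.436
v 2.818 -2.386 0.226
v 3.431 -2.384 0.08
v 3.162 -0.954 1.694
v 3.254 -2.116 -0.14
v 2.91 -1.951 -0.22
v 2.531 -1.953 -0.13
v 2.262 -2.12 0.096
v 2.205 -2.389 0.372
v 2.382 -2.657 0.592
v 2.726 -2.821 0.672
v 3.105 -2.82 0.582
v 3.374 -2.653 0.356
f 2 4 1
f 5 2 1
f 1 4 3
f 3 5 1
f 2 8 4
f 6 2 5
f 6 8 2
f 4 8 3
f 7 5 3
f 3 8 7
f 7 6 5
f 8 6 7
f 10 9 12
f 10 12 11
f 12 9 13
f 12 13 11
f 13 9 14
f 13 14 11
f 14 9 15
f 14 15 11
f 15 9 16
f 15 16 11
f 16 9 17
f 16 17 11
f 17 9 18
f 17 18 11
f 18 9 19
f 18 19 11
f 19 9 20
f 19 20 11
f 20 9 10
f 20 10 11



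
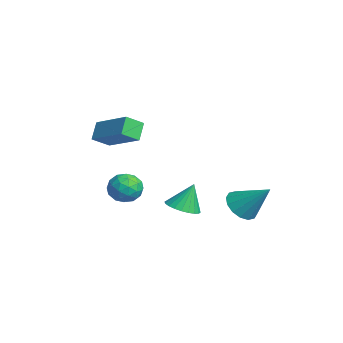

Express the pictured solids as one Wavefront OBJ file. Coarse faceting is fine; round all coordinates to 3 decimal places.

v -0.388 -0.817 -2.599
v 0.342 -0.501 -2.69
v -0.452 -0.303 -1.341
v 0.162 -0.269 -2.794
v -0.102 -0.12 -2.869
v -0.41 -0.077 -2.902
v -0.714 -0.146 -2.889
v -0.968 -0.318 -2.832
v -1.134 -0.566 -2.74
v -1.186 -0.851 -2.626
v -1.117 -1.132 -2.508
v -0.937 -1.365 -2.404
v -0.673 -1.514 -2.329
v -0.366 -1.557 -2.296
v -0.062 -1.487 -2.309
v 0.193 -1.315 -2.365
v 0.359 -1.068 -2.458
v 0.411 -0.782 -2.572
v -3.076 -1.825 -2.533
v -2.388 -2.283 -2.373
v -3.832 -2.957 -2.527
v -3.144 -3.415 -2.367
v -3.449 -2.895 -1.78
v -2.982 -2.196 -1.784
v -3.238 -3.044 -3.116
v -2.771 -2.345 -3.12
v -2.489 -3.037 -2.734
v -2.619 -2.945 -1.908
v -3.601 -2.295 -2.992
v -3.731 -2.203 -2.166
v -2.666 -1.955 -2.454
v -3.554 -3.285 -2.446
v -3.734 -2.98 -2.101
v -3.33 -3.249 -2.007
v -3.015 -1.903 -2.107
v -2.611 -2.173 -2.014
v -3.234 -2.532 -1.665
v -3.609 -3.067 -2.886
v -3.205 -3.337 -2.793
v -2.89 -1.991 -2.893
v -2.486 -2.26 -2.799
v -2.986 -2.708 -3.235
v -2.321 -2.667 -2.572
v -2.765 -3.332 -2.568
v -2.82 -3.114 -3.008
v -2.545 -2.703 -3.011
v -2.397 -2.613 -2.086
v -2.842 -3.278 -2.082
v -3.021 -2.973 -1.737
v -2.746 -2.561 -1.74
v -2.456 -3.056 -2.298
v -3.378 -1.962 -2.818
v -3.823 -2.627 -2.814
v -3.474 -2.679 -3.16
v -3.199 -2.267 -3.163
v -3.455 -1.908 -2.332
v -3.899 -2.573 -2.328
v -3.675 -2.537 -1.889
v -3.4 -2.126 -1.892
v -3.764 -2.184 -2.602
v 0.992 1.332 -2.141
v 1.641 1.41 -2.685
v 1.908 2.248 -0.919
v 1.387 1.762 -2.759
v 1.027 1.999 -2.667
v 0.659 2.057 -2.434
v 0.379 1.92 -2.123
v 0.264 1.627 -1.816
v 0.344 1.254 -1.596
v 0.598 0.902 -1.523
v 0.957 0.665 -1.614
v 1.326 0.607 -1.847
v 1.605 0.744 -2.159
v 1.721 1.037 -2.465
v -5.143 -2.608 0.293
v -4.963 -3.427 0.82
v -3.483 -1.683 1.164
v -3.304 -2.501 1.691
v -4.556 -2.959 -0.451
v -4.377 -3.777 0.076
v -2.897 -2.033 0.42
v -2.717 -2.852 0.947
f 2 1 4
f 2 4 3
f 4 1 5
f 4 5 3
f 5 1 6
f 5 6 3
f 6 1 7
f 6 7 3
f 7 1 8
f 7 8 3
f 8 1 9
f 8 9 3
f 9 1 10
f 9 10 3
f 10 1 11
f 10 11 3
f 11 1 12
f 11 12 3
f 12 1 13
f 12 13 3
f 13 1 14
f 13 14 3
f 14 1 15
f 14 15 3
f 15 1 16
f 15 16 3
f 16 1 17
f 16 17 3
f 17 1 18
f 17 18 3
f 18 1 2
f 18 2 3
f 19 56 35
f 56 30 59
f 35 59 24
f 56 59 35
f 19 35 31
f 35 24 36
f 31 36 20
f 35 36 31
f 19 31 40
f 31 20 41
f 40 41 26
f 31 41 40
f 19 40 52
f 40 26 55
f 52 55 29
f 40 55 52
f 19 52 56
f 52 29 60
f 56 60 30
f 52 60 56
f 20 36 47
f 36 24 50
f 47 50 28
f 36 50 47
f 24 59 37
f 59 30 58
f 37 58 23
f 59 58 37
f 30 60 57
f 60 29 53
f 57 53 21
f 60 53 57
f 29 55 54
f 55 26 42
f 54 42 25
f 55 42 54
f 26 41 46
f 41 20 43
f 46 43 27
f 41 43 46
f 22 48 34
f 48 28 49
f 34 49 23
f 48 49 34
f 22 34 32
f 34 23 33
f 32 33 21
f 34 33 32
f 22 32 39
f 32 21 38
f 39 38 25
f 32 38 39
f 22 39 44
f 39 25 45
f 44 45 27
f 39 45 44
f 22 44 48
f 44 27 51
f 48 51 28
f 44 51 48
f 23 49 37
f 49 28 50
f 37 50 24
f 49 50 37
f 21 33 57
f 33 23 58
f 57 58 30
f 33 58 57
f 25 38 54
f 38 21 53
f 54 53 29
f 38 53 54
f 27 45 46
f 45 25 42
f 46 42 26
f 45 42 46
f 28 51 47
f 51 27 43
f 47 43 20
f 51 43 47
f 62 61 64
f 62 64 63
f 64 61 65
f 64 65 63
f 65 61 66
f 65 66 63
f 66 61 67
f 66 67 63
f 67 61 68
f 67 68 63
f 68 61 69
f 68 69 63
f 69 61 70
f 69 70 63
f 70 61 71
f 70 71 63
f 71 61 72
f 71 72 63
f 72 61 73
f 72 73 63
f 73 61 74
f 73 74 63
f 74 61 62
f 74 62 63
f 76 78 75
f 79 76 75
f 75 78 77
f 77 79 75
f 76 82 78
f 80 76 79
f 80 82 76
f 78 82 77
f 81 79 77
f 77 82 81
f 81 80 79
f 82 80 81

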